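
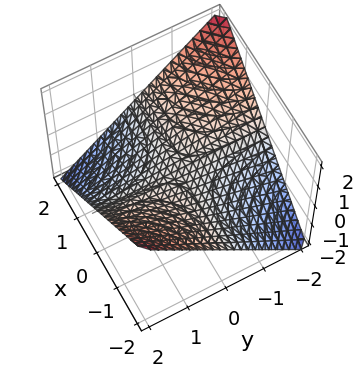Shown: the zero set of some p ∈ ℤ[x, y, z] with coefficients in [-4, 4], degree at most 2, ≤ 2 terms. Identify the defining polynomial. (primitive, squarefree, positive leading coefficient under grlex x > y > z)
x*y + 2*z

Degree: a saddle surface; a quadric, so deg p = 2.
Checking where it meets the axes: it crosses the z-axis at the gridline z = 0; the visible x-axis segment lies entirely on the surface; the visible y-axis segment lies entirely on the surface.
Solving for integer coefficients yields p as stated.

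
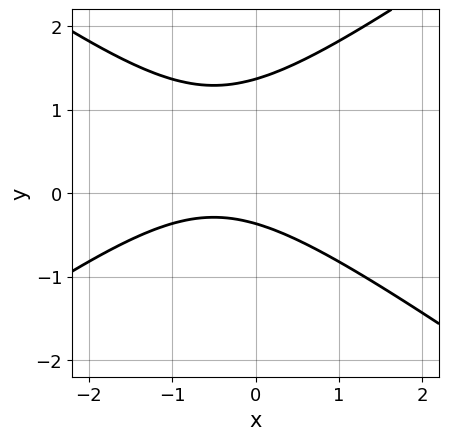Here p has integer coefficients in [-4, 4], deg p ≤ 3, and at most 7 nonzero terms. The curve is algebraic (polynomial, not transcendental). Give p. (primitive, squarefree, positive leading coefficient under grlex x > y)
x^2 - 2*y^2 + x + 2*y + 1

1. Degree: the shape is more complex than any degree-1 curve, so deg p = 2.
2. Observable constraints: no x-intercept at any integer in the box.
3. These observations pin down the coefficients.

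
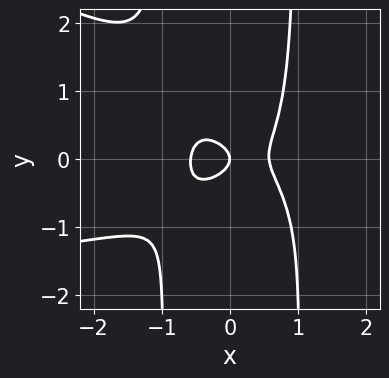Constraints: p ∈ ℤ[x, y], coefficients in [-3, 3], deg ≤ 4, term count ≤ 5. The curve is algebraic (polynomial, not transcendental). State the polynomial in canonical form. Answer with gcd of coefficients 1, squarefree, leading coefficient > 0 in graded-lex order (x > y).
First, the degree is 4 — a generic line meets the curve in up to 4 points.
Then, observable constraints: it crosses the y-axis at the gridline y = 0; it crosses the x-axis at the gridline x = 0.
Finally, solving for integer coefficients yields p as stated.

x^3*y + 3*x^2*y^2 + 3*x^3 - 3*y^2 - x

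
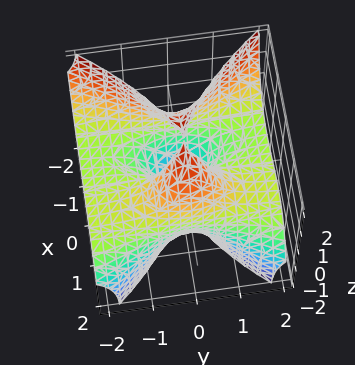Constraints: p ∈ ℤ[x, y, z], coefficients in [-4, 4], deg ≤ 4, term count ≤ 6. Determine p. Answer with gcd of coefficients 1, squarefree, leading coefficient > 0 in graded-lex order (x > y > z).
2*x^3 + x*z^2 + 3*y^2*z - 3*x

The degree is 3 — a generic line meets the surface in up to 3 points.
Against the integer gridlines: every point of the y-axis in the box is on the surface; every point of the z-axis in the box is on the surface; it crosses the x-axis at the gridline x = 0.
Fitting integer coefficients to these (and the overall shape) gives p.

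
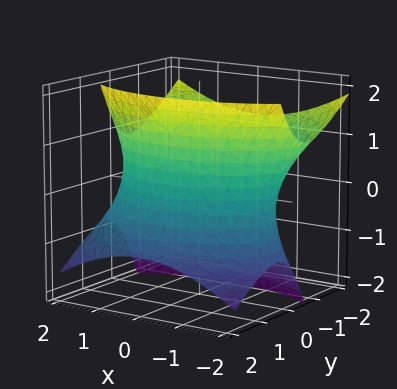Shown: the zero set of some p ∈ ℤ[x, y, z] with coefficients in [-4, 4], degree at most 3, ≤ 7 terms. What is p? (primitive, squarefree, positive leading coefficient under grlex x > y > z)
x^2 + 2*y^2 + 2*y*z - z^2 - 3

1. The degree is 2 — a generic line meets the surface in up to 2 points.
2. Against the integer gridlines: the surface avoids every integer z-axis point in the box.
3. Together with the visible shape, these determine p as stated.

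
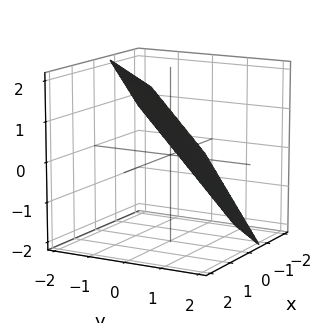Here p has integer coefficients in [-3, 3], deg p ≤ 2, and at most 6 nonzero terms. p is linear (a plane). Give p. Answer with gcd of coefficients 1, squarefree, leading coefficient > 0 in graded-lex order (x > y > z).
3*x - 3*y - 3*z + 2

1. The degree is 1 — every cross-section is a straight line — this is a plane.
2. Putting this together gives p.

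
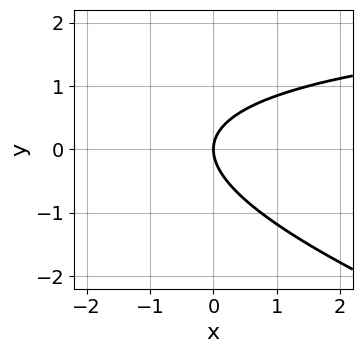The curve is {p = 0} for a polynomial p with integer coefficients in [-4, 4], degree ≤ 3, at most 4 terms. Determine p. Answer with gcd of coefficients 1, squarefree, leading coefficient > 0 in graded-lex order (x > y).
x*y + 3*y^2 - 3*x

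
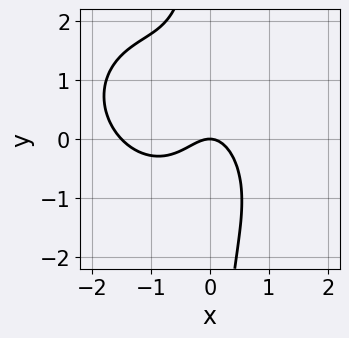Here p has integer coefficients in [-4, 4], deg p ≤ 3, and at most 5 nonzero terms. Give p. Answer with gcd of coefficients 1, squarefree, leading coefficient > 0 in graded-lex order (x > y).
First, deg p = 3. A generic line meets the curve in up to 3 points.
Next, from the visible intercepts: one y-axis crossing is at y = 0; it crosses the x-axis at the gridline x = 0.
Finally, assembling these constraints gives the stated polynomial.

2*x^3 + x^2*y + 2*x*y^2 + 3*x^2 + 2*y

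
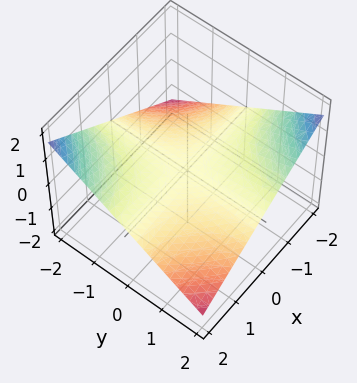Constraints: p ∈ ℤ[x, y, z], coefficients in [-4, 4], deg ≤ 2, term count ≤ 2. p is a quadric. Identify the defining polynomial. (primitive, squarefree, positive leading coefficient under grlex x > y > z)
x*y + 3*z

First, degree: a hyperbolic paraboloid; a quadric, so deg p = 2.
Next, observable constraints: it meets the z-axis at z = 0 (among the integer gridlines); every point of the x-axis in the box is on the surface; the visible y-axis segment lies entirely on the surface.
Finally, together with the visible shape, these determine p as stated.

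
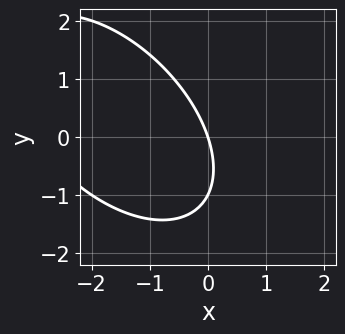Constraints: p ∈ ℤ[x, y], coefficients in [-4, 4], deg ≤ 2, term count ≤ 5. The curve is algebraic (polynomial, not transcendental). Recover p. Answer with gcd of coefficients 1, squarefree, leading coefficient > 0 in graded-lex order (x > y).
x^2 + x*y + y^2 + 3*x + y

(a) deg p = 2. No degree-1 curve has this shape.
(b) Reading off the gridlines: one x-axis crossing is at x = 0; the y-axis gridline crossings are at y ∈ {-1, 0}.
(c) The integer polynomial consistent with all of this is the stated p.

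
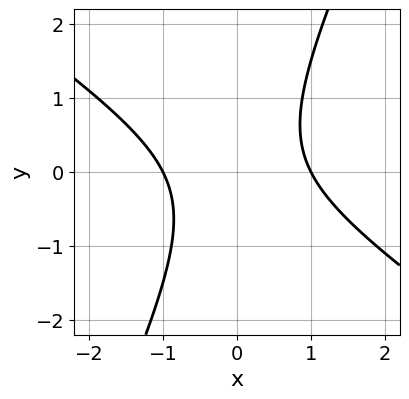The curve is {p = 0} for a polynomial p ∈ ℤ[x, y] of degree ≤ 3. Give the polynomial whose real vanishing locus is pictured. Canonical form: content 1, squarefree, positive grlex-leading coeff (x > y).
3*x^2 + 3*x*y - 2*y^2 - 3

Degree: a generic line meets the curve in up to 2 points, so deg p = 2.
Observable constraints: among the integer gridlines, it crosses the x-axis at x ∈ {-1, 1}; the curve avoids every integer y-axis point in the box.
Assembling these constraints gives the stated polynomial.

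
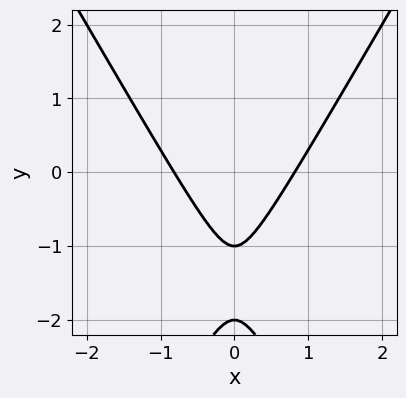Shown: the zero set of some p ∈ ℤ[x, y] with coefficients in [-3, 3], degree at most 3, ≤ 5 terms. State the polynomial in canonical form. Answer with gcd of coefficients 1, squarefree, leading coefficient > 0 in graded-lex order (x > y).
3*x^2 - y^2 - 3*y - 2

First, deg p = 2. No degree-1 curve has this shape.
Then, symmetries: the x ↦ −x reflection is a symmetry, so x appears only in even powers.
Next, reading off the gridlines: among the integer gridlines, it crosses the y-axis at y ∈ {-2, -1}.
Finally, the integer polynomial consistent with all of this is the stated p.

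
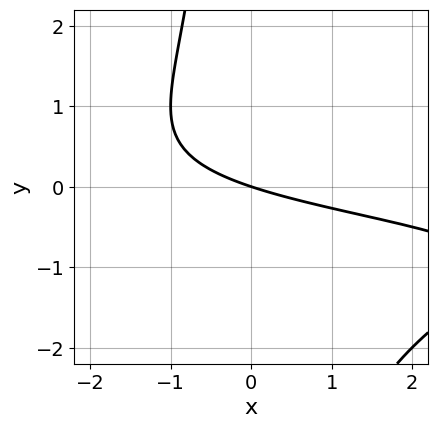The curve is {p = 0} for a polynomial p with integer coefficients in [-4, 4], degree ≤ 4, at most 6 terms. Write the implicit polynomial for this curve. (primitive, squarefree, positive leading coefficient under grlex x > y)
(a) Degree: no degree-2 curve has this shape, so deg p = 3.
(b) From the axis intercepts and sections: it crosses the x-axis at the gridline x = 0; it crosses the y-axis at the gridline y = 0.
(c) Solving for integer coefficients yields p as stated.

x*y^2 + x*y + x + 3*y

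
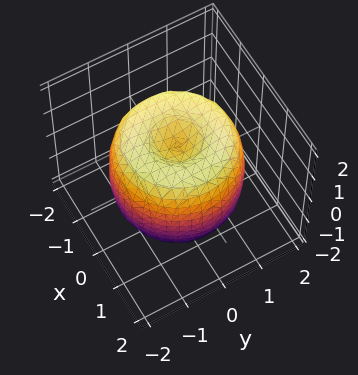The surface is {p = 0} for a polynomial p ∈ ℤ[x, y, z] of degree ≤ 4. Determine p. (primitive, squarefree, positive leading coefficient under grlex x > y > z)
x^4 + 2*x^2*y^2 + y^4 - 2*x^2 - 2*y^2 + z^2 - 1

(a) deg p = 4. A generic line meets the surface in up to 4 points.
(b) Symmetries: the surface is invariant under rotation about z: p = q(x² + y², z).
(c) Checking where it meets the axes: a circular section at z = 1 has radius between 1 and 2; among the integer gridlines, it crosses the z-axis at z ∈ {-1, 1}.
(d) Assembling these constraints gives the stated polynomial.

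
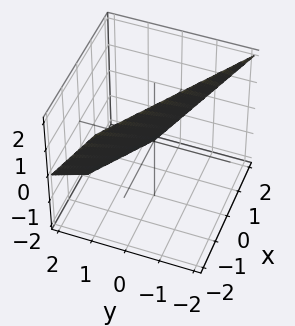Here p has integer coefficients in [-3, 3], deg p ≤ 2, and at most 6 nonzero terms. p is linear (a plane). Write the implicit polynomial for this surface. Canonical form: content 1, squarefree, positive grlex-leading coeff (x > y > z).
(a) Degree: the surface is flat (a plane), so deg p = 1.
(b) Observable constraints: one x-axis crossing is at x = 1; one z-axis crossing is at z = 1.
(c) Putting this together gives p.

2*x + 3*y + 2*z - 2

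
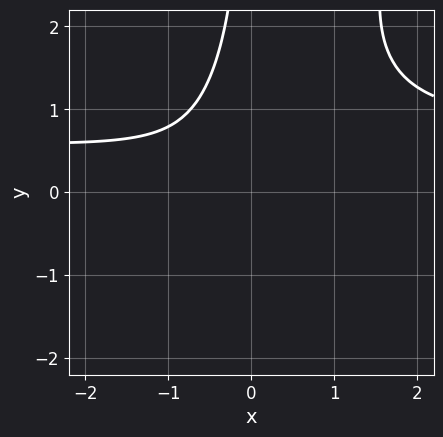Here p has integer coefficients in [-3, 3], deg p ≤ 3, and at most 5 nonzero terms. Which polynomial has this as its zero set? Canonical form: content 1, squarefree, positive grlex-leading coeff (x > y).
3*x^2*y - x*y^2 - 2*x^2 - x - 2

deg p = 3.
Against the integer gridlines: the curve avoids every integer y-axis point in the box; no x-intercept at any integer in the box.
Assembling these constraints gives the stated polynomial.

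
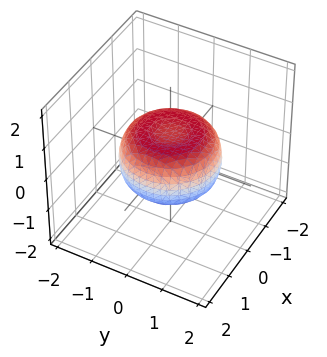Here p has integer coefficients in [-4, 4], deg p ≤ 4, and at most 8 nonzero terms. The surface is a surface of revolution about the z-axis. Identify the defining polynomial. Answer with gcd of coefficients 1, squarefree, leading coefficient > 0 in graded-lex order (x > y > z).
x^4 + 2*x^2*y^2 + y^4 - x^2 - y^2 + 2*z^2 - 1

1. Degree: a generic line meets the surface in up to 4 points, so deg p = 4.
2. Symmetries: rotational symmetry about the z-axis ⇒ p depends on x, y only through x² + y².
3. Observable constraints: a circular section at z = 0 has radius between 1 and 2.
4. The integer polynomial consistent with all of this is the stated p.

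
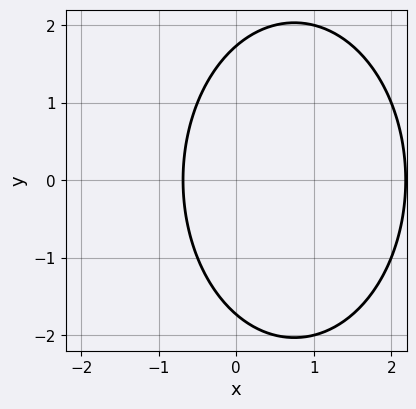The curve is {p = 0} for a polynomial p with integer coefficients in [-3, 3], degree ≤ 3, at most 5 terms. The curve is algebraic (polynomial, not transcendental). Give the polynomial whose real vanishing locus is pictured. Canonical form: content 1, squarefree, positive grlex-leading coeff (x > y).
First, degree: a generic line meets the curve in up to 2 points, so deg p = 2.
Then, symmetries: mirror symmetry y ↦ −y ⇒ only even powers of y.
Finally, matching integer coefficients to the picture gives p.

2*x^2 + y^2 - 3*x - 3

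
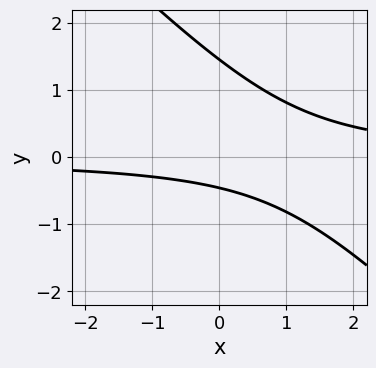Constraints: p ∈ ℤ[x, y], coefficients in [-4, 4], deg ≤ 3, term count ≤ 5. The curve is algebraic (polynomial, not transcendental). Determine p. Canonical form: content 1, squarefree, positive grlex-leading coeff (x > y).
The degree is 2 — no degree-1 curve has this shape.
Observable constraints: it misses every integer gridline on the x-axis.
Matching integer coefficients to the picture gives p.

3*x*y + 3*y^2 - 3*y - 2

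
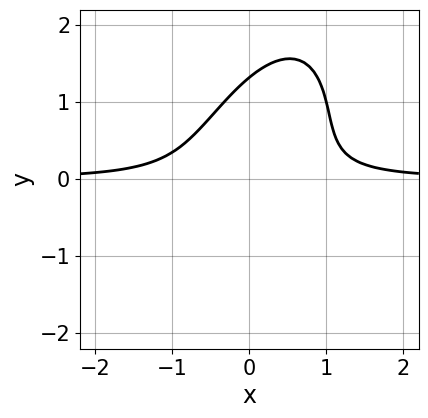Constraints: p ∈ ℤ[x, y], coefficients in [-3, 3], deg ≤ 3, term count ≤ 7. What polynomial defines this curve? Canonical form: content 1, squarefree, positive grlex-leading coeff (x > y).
3*x^2*y - 2*x*y^2 + y^3 - y - 1

First, degree: a generic line meets the curve in up to 3 points, so deg p = 3.
Next, reading off the gridlines: no x-intercept at any integer in the box.
Finally, together with the visible shape, these determine p as stated.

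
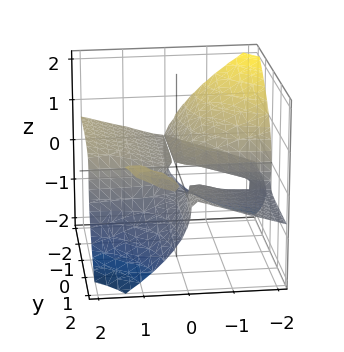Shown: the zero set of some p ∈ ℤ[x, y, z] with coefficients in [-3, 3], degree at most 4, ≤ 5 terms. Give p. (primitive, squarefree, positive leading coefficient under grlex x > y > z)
x^2*y - 3*x*y*z + 3*z^3 + 2*z^2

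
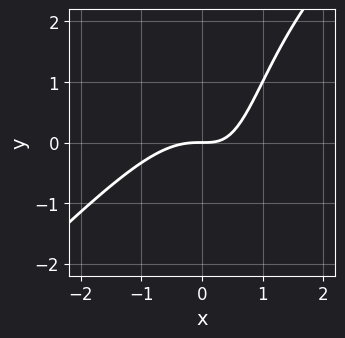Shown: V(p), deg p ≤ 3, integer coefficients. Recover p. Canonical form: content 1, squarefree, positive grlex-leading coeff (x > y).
x^3 - x^2*y + x*y - y

(a) The degree is 3 — the shape is more complex than any degree-2 curve.
(b) Reading off the gridlines: one x-axis crossing is at x = 0; it crosses the y-axis at the gridline y = 0.
(c) These observations pin down the coefficients.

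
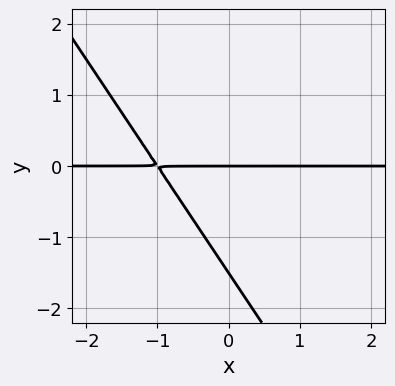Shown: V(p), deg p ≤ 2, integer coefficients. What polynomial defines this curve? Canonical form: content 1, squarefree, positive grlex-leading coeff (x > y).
deg p = 2.
From the visible intercepts: one y-axis crossing is at y = 0; the visible x-axis segment lies entirely on the curve.
Together with the visible shape, these determine p as stated.

3*x*y + 2*y^2 + 3*y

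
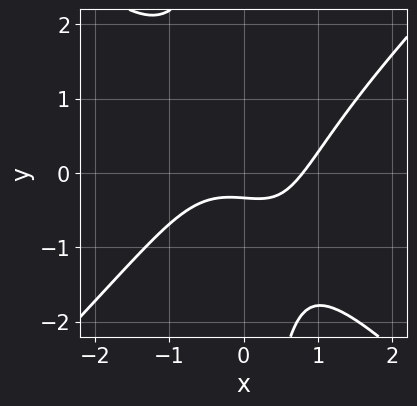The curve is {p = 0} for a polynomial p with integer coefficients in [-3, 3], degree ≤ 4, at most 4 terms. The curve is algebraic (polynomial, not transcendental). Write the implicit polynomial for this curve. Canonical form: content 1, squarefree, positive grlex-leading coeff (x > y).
2*x^3 - 2*x*y^2 - 3*y - 1

1. Degree: a generic line meets the curve in up to 3 points, so deg p = 3.
2. Putting this together gives p.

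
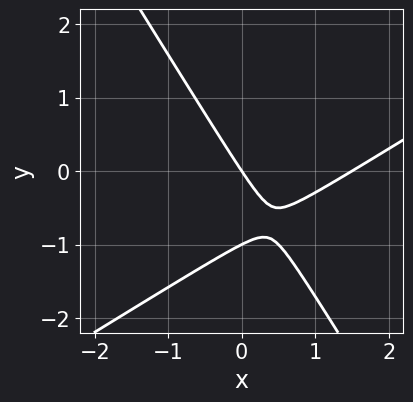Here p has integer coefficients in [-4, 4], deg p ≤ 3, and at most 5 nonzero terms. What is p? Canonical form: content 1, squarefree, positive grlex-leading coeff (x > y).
2*x^2 - 2*x*y - 2*y^2 - 3*x - 2*y

1. The degree is 2 — no degree-1 curve has this shape.
2. Reading off the gridlines: one x-axis crossing is at x = 0; the y-axis gridline crossings are at y ∈ {-1, 0}.
3. Assembling these constraints gives the stated polynomial.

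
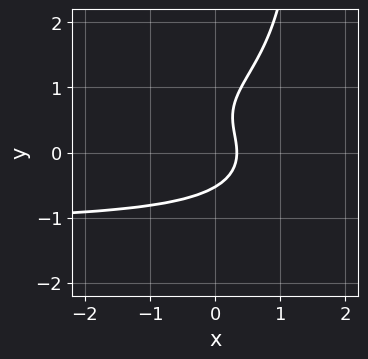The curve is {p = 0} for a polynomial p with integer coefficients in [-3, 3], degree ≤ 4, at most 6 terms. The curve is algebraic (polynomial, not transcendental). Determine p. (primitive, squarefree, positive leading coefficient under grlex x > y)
2*x*y^3 - 3*y^3 + 2*y^2 + 3*x - 1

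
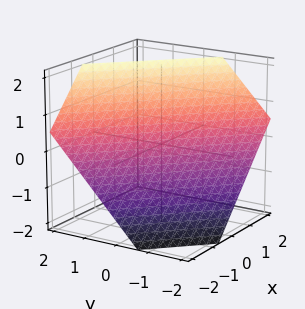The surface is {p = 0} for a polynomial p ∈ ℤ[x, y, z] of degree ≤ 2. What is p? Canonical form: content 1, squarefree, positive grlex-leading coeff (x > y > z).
3*x + 3*y - 3*z + 2

First, deg p = 1. Every cross-section is a straight line — this is a plane.
Finally, putting this together gives p.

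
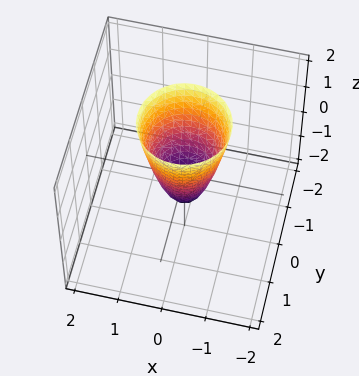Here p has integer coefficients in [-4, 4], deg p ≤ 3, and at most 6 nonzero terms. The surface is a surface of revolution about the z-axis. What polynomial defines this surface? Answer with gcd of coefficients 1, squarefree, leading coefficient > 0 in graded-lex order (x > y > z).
3*x^2 + 3*y^2 - z - 1

The degree is 2 — no degree-1 surface has this shape.
By symmetry, the z-axis is an axis of rotation, so x and y enter only as x² + y².
Reading off the gridlines: a circular section at z = 0 has radius between 0 and 1; one z-axis crossing is at z = -1.
Together with the visible shape, these determine p as stated.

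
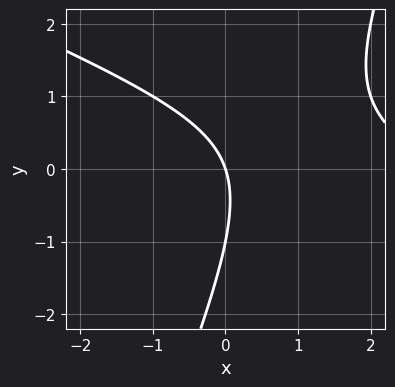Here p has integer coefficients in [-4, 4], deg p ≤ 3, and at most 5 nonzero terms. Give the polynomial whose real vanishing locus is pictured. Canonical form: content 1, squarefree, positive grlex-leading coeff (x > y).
1. Degree: a generic line meets the curve in up to 2 points, so deg p = 2.
2. Reading off the gridlines: it meets the x-axis at x = 0 (among the integer gridlines); the y-axis gridline crossings are at y ∈ {-1, 0}.
3. Fitting integer coefficients to these (and the overall shape) gives p.

x^2 + 2*x*y - y^2 - 3*x - y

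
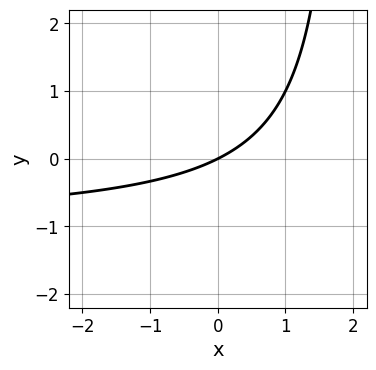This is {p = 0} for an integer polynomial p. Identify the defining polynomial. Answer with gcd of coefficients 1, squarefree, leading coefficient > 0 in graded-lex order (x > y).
(a) The degree is 2 — no degree-1 curve has this shape.
(b) Observable constraints: it crosses the x-axis at the gridline x = 0; it meets the y-axis at y = 0 (among the integer gridlines).
(c) These observations pin down the coefficients.

x*y + x - 2*y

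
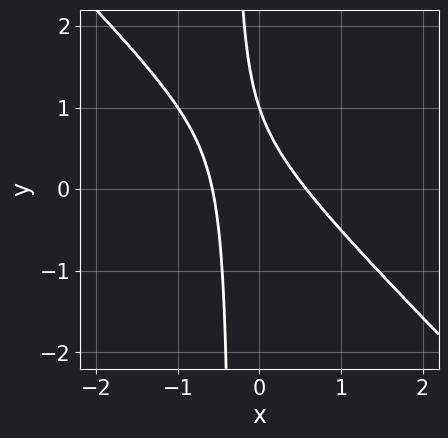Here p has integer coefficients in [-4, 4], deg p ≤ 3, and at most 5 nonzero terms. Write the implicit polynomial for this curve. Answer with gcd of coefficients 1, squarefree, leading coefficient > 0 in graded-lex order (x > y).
3*x^2 + 3*x*y + y - 1

The degree is 2 — a generic line meets the curve in up to 2 points.
From the visible intercepts: it crosses the y-axis at the gridline y = 1.
Solving for integer coefficients yields p as stated.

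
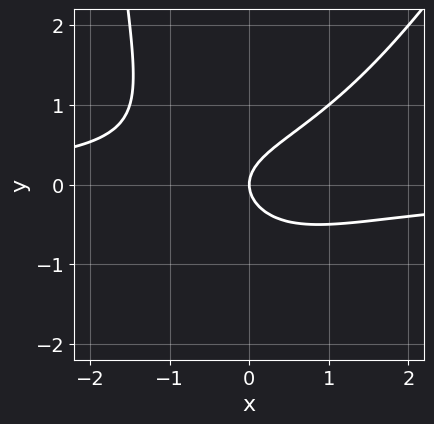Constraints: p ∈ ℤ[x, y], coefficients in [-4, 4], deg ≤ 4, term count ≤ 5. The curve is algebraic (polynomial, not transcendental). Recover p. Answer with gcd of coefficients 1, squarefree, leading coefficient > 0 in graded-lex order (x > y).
The degree is 3 — a generic line meets the curve in up to 3 points.
Reading off the gridlines: it meets the x-axis at x = 0 (among the integer gridlines); it meets the y-axis at y = 0 (among the integer gridlines).
Together with the visible shape, these determine p as stated.

2*x^2*y - x*y^2 - 3*y^2 + 2*x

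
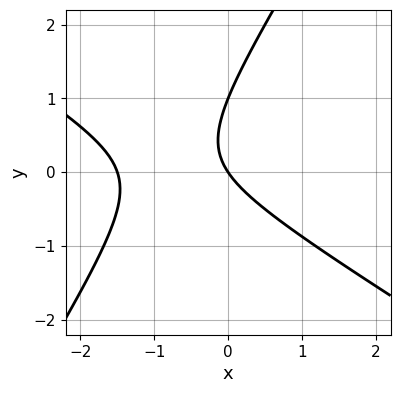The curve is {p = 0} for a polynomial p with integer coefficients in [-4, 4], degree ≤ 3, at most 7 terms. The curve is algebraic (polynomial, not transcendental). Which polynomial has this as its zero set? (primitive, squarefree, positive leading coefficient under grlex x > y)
The degree is 2 — a generic line meets the curve in up to 2 points.
From the visible intercepts: one x-axis crossing is at x = 0; among the integer gridlines, it crosses the y-axis at y ∈ {0, 1}.
Together with the visible shape, these determine p as stated.

2*x^2 + 2*x*y - 2*y^2 + 3*x + 2*y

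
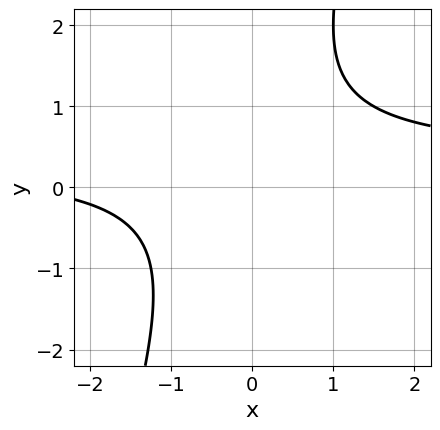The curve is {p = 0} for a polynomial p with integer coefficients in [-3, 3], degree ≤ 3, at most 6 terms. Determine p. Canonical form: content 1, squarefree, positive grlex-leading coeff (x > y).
Degree: no degree-1 curve has this shape, so deg p = 2.
From the axis intercepts and sections: the curve avoids every integer y-axis point in the box; the curve avoids every integer x-axis point in the box.
Putting this together gives p.

3*x*y - y^2 - x + y - 3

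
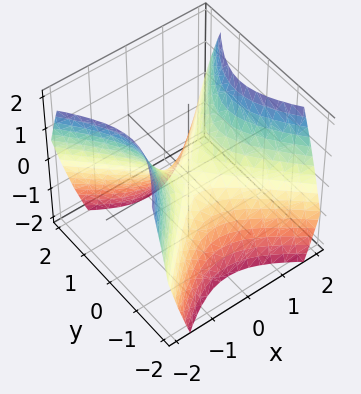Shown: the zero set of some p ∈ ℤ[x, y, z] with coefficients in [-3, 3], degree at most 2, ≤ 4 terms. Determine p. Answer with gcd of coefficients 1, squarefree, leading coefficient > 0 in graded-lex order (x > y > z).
(a) The degree is 2 — a saddle surface; a quadric.
(b) Symmetries: mirror symmetry x ↦ −x ⇒ only even powers of x; the y ↦ −y reflection is a symmetry, so y appears only in even powers.
(c) Reading off the gridlines: it meets the x-axis at x = 0 (among the integer gridlines); it crosses the y-axis at the gridline y = 0; it meets the z-axis at z = 0 (among the integer gridlines).
(d) Fitting integer coefficients to these (and the overall shape) gives p.

x^2 - y^2 - z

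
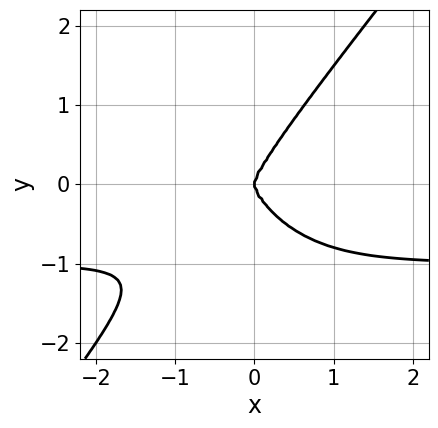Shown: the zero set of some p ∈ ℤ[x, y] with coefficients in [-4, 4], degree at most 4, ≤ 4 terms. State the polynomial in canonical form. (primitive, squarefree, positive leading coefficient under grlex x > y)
First, deg p = 4.
Then, observable constraints: it meets the y-axis at y = 0 (among the integer gridlines); it crosses the x-axis at the gridline x = 0.
Finally, fitting integer coefficients to these (and the overall shape) gives p.

2*x^3*y - y^4 + 2*x^3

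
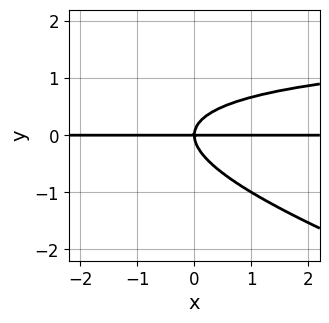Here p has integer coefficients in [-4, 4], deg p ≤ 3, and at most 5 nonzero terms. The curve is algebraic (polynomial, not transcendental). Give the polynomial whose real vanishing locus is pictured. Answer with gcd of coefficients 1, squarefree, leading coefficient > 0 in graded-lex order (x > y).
First, deg p = 3.
Then, from the visible intercepts: every point of the x-axis in the box is on the curve; one y-axis crossing is at y = 0.
Finally, these observations pin down the coefficients.

x*y^2 + 3*y^3 - 2*x*y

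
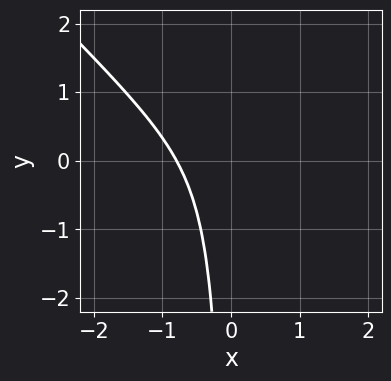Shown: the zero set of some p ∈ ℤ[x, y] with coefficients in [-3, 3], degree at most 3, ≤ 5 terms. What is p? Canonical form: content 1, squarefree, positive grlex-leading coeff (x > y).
1. The degree is 3 — a generic line meets the curve in up to 3 points.
2. Reading off the gridlines: no y-intercept at any integer in the box.
3. Together with the visible shape, these determine p as stated.

2*x^3 + 2*x^2*y - x*y + 1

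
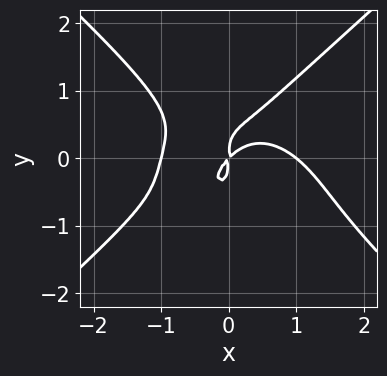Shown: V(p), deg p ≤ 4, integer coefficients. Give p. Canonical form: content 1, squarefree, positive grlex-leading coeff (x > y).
2*x^4 - 3*y^4 + 3*x^2*y - 2*x^2 + 2*x*y

1. Degree: no degree-3 curve has this shape, so deg p = 4.
2. From the axis intercepts and sections: the x-axis gridline crossings are at x ∈ {-1, 1}.
3. Together with the visible shape, these determine p as stated.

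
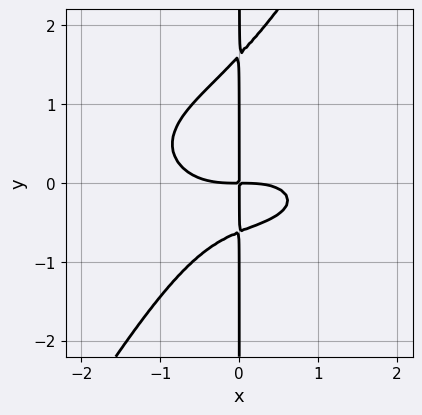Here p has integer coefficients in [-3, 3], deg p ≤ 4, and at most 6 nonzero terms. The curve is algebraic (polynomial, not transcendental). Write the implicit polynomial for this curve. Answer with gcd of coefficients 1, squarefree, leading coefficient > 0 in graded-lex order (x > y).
x^4 + 3*x^2*y^2 - 2*x*y^3 + 2*x*y^2 + 2*x*y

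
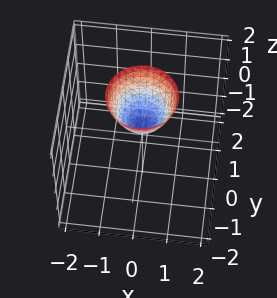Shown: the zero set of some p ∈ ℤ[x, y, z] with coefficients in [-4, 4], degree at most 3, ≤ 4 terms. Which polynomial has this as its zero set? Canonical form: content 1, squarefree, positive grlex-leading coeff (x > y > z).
First, the degree is 2 — a generic line meets the surface in up to 2 points.
Next, by symmetry, the z-axis is an axis of rotation, so x and y enter only as x² + y².
Next, checking where it meets the axes: the surface avoids every integer y-axis point in the box; a circular section at z = 1 has radius between 0 and 1; it misses every integer gridline on the x-axis.
Finally, fitting integer coefficients to these (and the overall shape) gives p.

3*x^2 + 3*y^2 - 2*z + 1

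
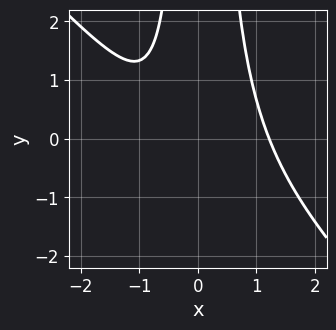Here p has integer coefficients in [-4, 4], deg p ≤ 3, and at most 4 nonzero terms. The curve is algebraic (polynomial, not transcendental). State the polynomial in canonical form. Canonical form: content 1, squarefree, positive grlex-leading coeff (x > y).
(a) The degree is 3 — the shape is more complex than any degree-2 curve.
(b) Observable constraints: no y-intercept at any integer in the box.
(c) Solving for integer coefficients yields p as stated.

3*x^3 + 3*x^2*y - 2*x - 3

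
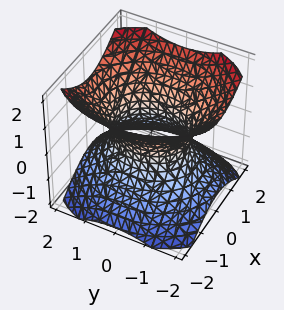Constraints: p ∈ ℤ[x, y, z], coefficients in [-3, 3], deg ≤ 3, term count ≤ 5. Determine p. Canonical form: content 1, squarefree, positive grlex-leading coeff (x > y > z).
3*x^2 + 2*y^2 - 3*z^2 - 3

(a) Degree: one connected sheet with a waist; a quadric, so deg p = 2.
(b) Symmetries: the y ↦ −y reflection is a symmetry, so y appears only in even powers; mirror symmetry x ↦ −x ⇒ only even powers of x; the z ↦ −z reflection is a symmetry, so z appears only in even powers.
(c) From the visible intercepts: among the integer gridlines, it crosses the x-axis at x ∈ {-1, 1}; no z-intercept at any integer in the box.
(d) These observations pin down the coefficients.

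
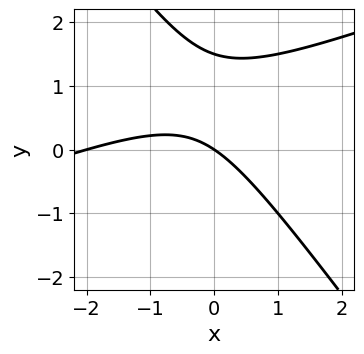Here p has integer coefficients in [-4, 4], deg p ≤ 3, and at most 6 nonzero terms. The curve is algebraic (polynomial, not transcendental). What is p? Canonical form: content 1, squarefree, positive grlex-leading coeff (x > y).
x^2 - 2*x*y - 2*y^2 + 2*x + 3*y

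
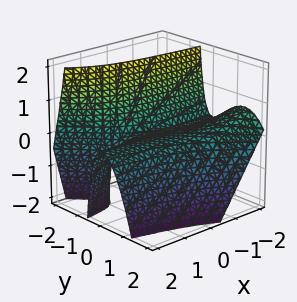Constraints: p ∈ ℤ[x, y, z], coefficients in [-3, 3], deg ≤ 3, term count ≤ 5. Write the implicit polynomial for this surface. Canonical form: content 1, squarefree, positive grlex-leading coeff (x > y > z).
x*y^2 + y^3 + y*z + z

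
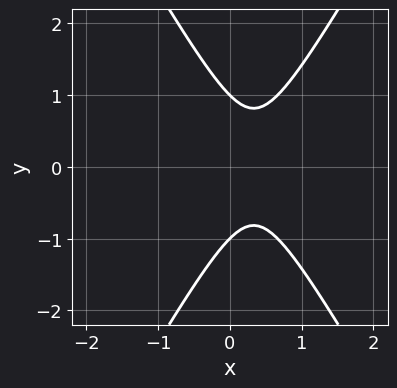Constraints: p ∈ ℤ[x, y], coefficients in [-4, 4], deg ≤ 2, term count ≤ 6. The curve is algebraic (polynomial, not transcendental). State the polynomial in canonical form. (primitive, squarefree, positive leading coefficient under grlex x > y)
First, degree: a generic line meets the curve in up to 2 points, so deg p = 2.
Then, symmetries: it's symmetric under y → −y, forcing even powers of y.
Then, observable constraints: among the integer gridlines, it crosses the y-axis at y ∈ {-1, 1}; it misses every integer gridline on the x-axis.
Finally, putting this together gives p.

3*x^2 - y^2 - 2*x + 1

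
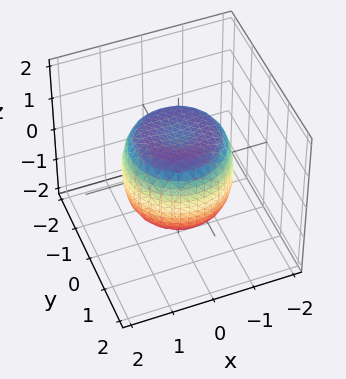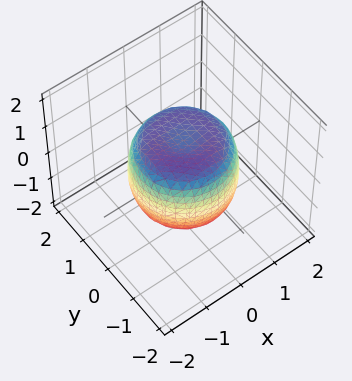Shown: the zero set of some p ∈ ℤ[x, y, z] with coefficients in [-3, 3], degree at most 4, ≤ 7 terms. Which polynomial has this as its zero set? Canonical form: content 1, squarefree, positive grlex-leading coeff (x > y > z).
First, deg p = 4.
Then, symmetry: every cross-section ⟂ z is a circle, so x, y appear only via x² + y².
Next, reading off the gridlines: a circular section at z = -1 has radius exactly 1; among the integer gridlines, it crosses the z-axis at z ∈ {-1, 1}.
Finally, together with the visible shape, these determine p as stated.

x^4 + 2*x^2*y^2 + y^4 - x^2 - y^2 + z^2 - 1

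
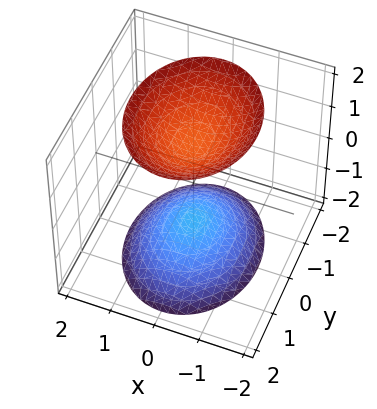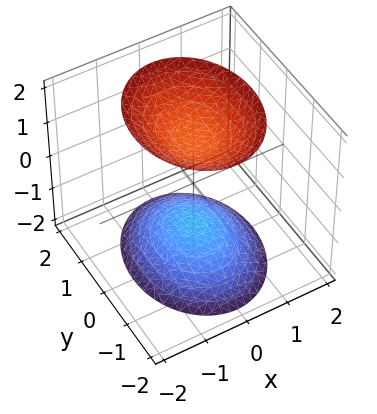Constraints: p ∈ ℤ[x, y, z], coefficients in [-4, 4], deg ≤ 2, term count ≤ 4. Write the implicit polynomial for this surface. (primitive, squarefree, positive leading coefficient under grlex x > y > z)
3*x^2 + 2*y^2 - 2*z^2 + 3

There are 2 components. Treating them together as one polynomial.
The degree is 2 — two separate bowl-shaped sheets opening away from each other; a quadric.
Symmetries: the z ↦ −z reflection is a symmetry, so z appears only in even powers; mirror symmetry x ↦ −x ⇒ only even powers of x; mirror symmetry y ↦ −y ⇒ only even powers of y.
From the axis intercepts and sections: it misses every integer gridline on the x-axis; no y-intercept at any integer in the box.
Putting this together gives p.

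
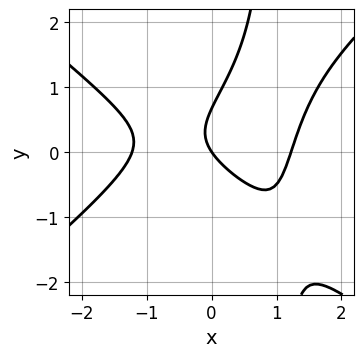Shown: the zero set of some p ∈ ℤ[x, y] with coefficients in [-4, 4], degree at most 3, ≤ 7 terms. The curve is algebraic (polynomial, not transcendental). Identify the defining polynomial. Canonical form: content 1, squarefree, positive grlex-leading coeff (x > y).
2*x^3 - 3*x*y^2 + 3*y^2 - 3*x - 2*y

1. Degree: a generic line meets the curve in up to 3 points, so deg p = 3.
2. From the visible intercepts: one y-axis crossing is at y = 0; it crosses the x-axis at the gridline x = 0.
3. Solving for integer coefficients yields p as stated.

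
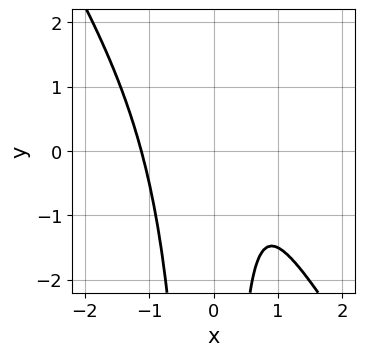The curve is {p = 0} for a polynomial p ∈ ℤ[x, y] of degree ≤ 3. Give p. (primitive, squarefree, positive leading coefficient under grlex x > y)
1. The degree is 3 — the shape is more complex than any degree-2 curve.
2. Against the integer gridlines: no y-intercept at any integer in the box.
3. Putting this together gives p.

3*x^3 + 2*x^2*y - 2*x + 2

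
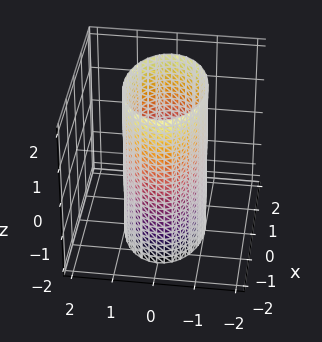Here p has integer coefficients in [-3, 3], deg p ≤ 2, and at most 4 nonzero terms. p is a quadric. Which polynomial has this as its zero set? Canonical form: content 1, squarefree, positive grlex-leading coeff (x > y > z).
x^2 + 2*y^2 - 2

deg p = 2. A cylinder; a quadric.
Symmetries: it's symmetric under x → −x, forcing even powers of x; mirror symmetry z ↦ −z ⇒ only even powers of z; mirror symmetry y ↦ −y ⇒ only even powers of y.
Checking where it meets the axes: it misses every integer gridline on the z-axis; the y-axis gridline crossings are at y ∈ {-1, 1}.
Putting this together gives p.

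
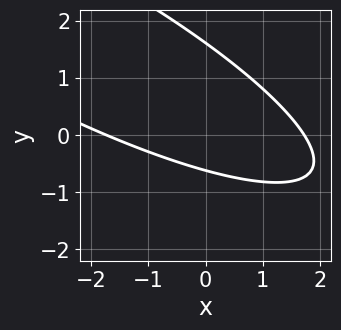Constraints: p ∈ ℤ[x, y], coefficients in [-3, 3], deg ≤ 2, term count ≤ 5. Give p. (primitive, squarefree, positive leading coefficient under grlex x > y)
x^2 + 3*x*y + 3*y^2 - 3*y - 3

(a) Degree: no degree-1 curve has this shape, so deg p = 2.
(b) Putting this together gives p.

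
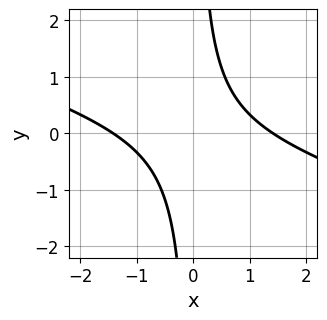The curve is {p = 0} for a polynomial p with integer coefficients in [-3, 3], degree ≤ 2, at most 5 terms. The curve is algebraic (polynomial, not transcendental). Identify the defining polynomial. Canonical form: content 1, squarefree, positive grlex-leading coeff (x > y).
x^2 + 3*x*y - 2

Degree: a generic line meets the curve in up to 2 points, so deg p = 2.
Observable constraints: it misses every integer gridline on the y-axis.
Assembling these constraints gives the stated polynomial.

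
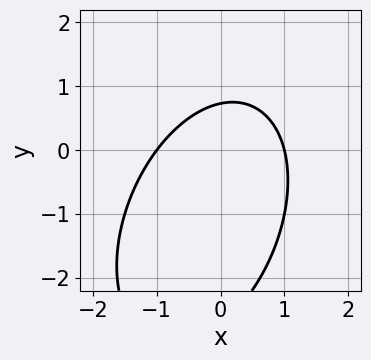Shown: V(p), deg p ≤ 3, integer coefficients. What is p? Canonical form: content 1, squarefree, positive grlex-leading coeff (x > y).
(a) The degree is 2 — the shape is more complex than any degree-1 curve.
(b) Against the integer gridlines: the x-axis gridline crossings are at x ∈ {-1, 1}.
(c) Putting this together gives p.

2*x^2 - x*y + y^2 + 2*y - 2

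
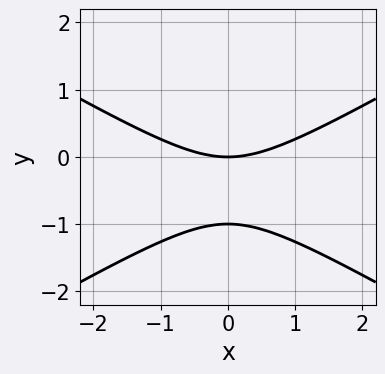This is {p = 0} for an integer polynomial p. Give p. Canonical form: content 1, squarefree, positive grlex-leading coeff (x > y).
x^2 - 3*y^2 - 3*y

(a) The degree is 2 — a generic line meets the curve in up to 2 points.
(b) Symmetries: it's symmetric under x → −x, forcing even powers of x.
(c) From the visible intercepts: one x-axis crossing is at x = 0; among the integer gridlines, it crosses the y-axis at y ∈ {-1, 0}.
(d) Solving for integer coefficients yields p as stated.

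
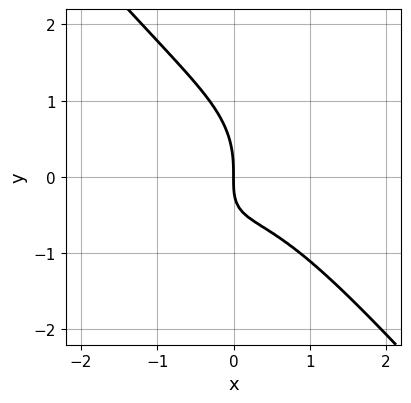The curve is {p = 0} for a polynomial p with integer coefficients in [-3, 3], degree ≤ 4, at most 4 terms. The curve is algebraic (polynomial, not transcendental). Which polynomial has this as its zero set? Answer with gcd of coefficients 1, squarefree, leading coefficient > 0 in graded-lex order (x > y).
First, deg p = 3. The shape is more complex than any degree-2 curve.
Then, observable constraints: it crosses the y-axis at the gridline y = 0; one x-axis crossing is at x = 0.
Finally, assembling these constraints gives the stated polynomial.

3*x^3 + 2*y^3 + 3*x*y + 3*x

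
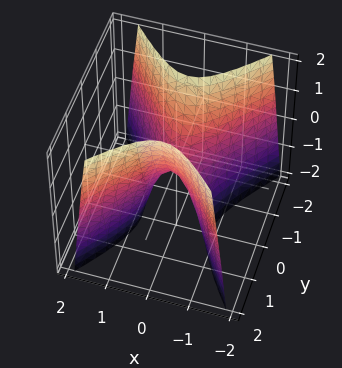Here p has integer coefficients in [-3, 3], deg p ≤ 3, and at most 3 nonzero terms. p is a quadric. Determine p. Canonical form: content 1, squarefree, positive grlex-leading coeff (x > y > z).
3*x^2 - 2*y^2 + z

The degree is 2 — a hyperbolic paraboloid; a quadric.
Symmetries: it's symmetric under y → −y, forcing even powers of y; mirror symmetry x ↦ −x ⇒ only even powers of x.
From the axis intercepts and sections: one x-axis crossing is at x = 0; it meets the y-axis at y = 0 (among the integer gridlines).
Solving for integer coefficients yields p as stated.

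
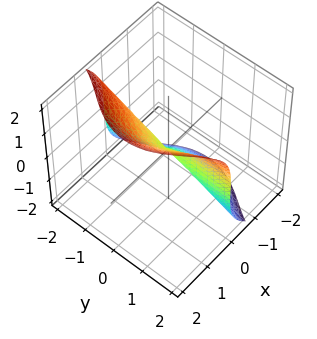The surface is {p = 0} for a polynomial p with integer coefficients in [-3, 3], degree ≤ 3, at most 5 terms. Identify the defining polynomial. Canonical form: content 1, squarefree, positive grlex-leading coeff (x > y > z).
Degree: a generic line meets the surface in up to 3 points, so deg p = 3.
Against the integer gridlines: it crosses the z-axis at the gridline z = 0; it crosses the x-axis at the gridline x = 0.
Assembling these constraints gives the stated polynomial. Check: (0, 1, 0) on the y-axis lies on the surface, and p(0, 1, 0) = 0. ✓

2*x^3 + 3*x*y^2 - z^3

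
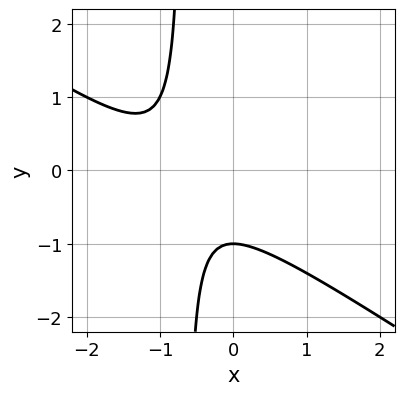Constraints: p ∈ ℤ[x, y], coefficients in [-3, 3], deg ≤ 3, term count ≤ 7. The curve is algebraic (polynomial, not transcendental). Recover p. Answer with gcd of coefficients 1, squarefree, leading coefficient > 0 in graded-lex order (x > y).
deg p = 2. No degree-1 curve has this shape.
Observable constraints: it meets the y-axis at y = -1 (among the integer gridlines); it misses every integer gridline on the x-axis.
Fitting integer coefficients to these (and the overall shape) gives p.

2*x^2 + 3*x*y + 3*x + 2*y + 2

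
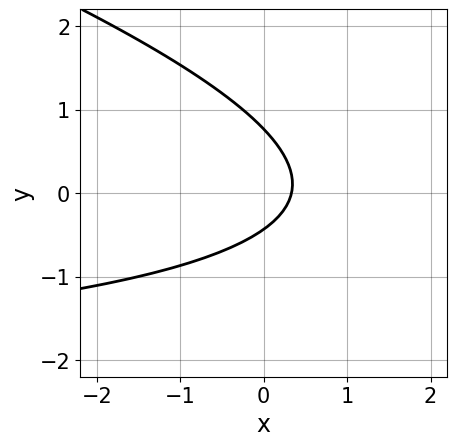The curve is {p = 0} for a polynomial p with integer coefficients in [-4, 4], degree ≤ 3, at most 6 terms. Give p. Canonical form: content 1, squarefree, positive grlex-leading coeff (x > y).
x*y + 3*y^2 + 3*x - y - 1

First, deg p = 2. No degree-1 curve has this shape.
Finally, putting this together gives p.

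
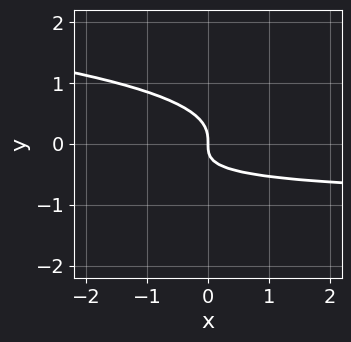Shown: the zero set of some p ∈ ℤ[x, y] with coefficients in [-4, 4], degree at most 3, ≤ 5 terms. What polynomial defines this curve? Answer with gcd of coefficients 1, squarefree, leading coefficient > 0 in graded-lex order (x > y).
(a) The degree is 3 — the shape is more complex than any degree-2 curve.
(b) Observable constraints: it meets the y-axis at y = 0 (among the integer gridlines); it crosses the x-axis at the gridline x = 0.
(c) The integer polynomial consistent with all of this is the stated p.

3*y^3 + x*y + x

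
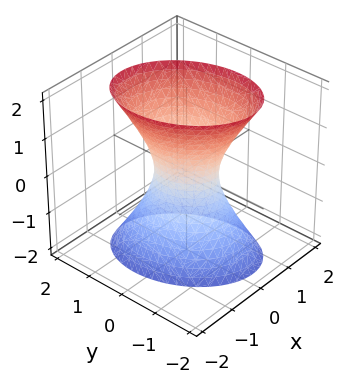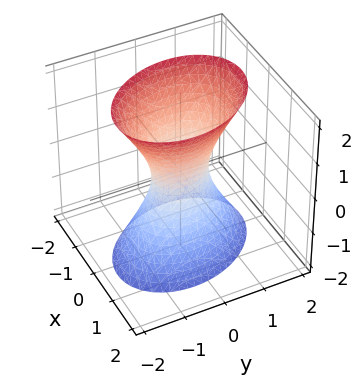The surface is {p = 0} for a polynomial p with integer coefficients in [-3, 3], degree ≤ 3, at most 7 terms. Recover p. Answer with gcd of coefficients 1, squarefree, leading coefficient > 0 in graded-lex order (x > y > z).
3*x^2 + x*y + 2*y^2 - z^2 - 1

1. Degree: the shape is more complex than any degree-1 surface, so deg p = 2.
2. From the axis intercepts and sections: the surface avoids every integer z-axis point in the box.
3. Assembling these constraints gives the stated polynomial.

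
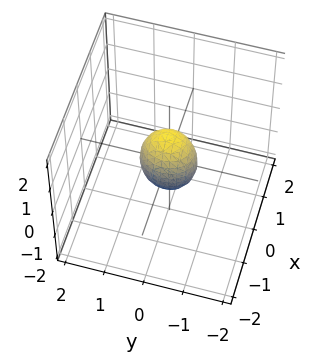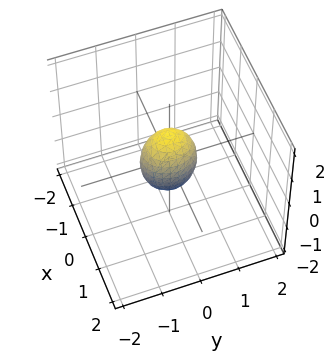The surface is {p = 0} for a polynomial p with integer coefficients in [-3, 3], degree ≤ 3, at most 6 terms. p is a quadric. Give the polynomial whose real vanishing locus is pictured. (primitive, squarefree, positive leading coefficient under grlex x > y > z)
First, deg p = 2. Bounded and convex; a quadric.
Next, symmetries: the y ↦ −y reflection is a symmetry, so y appears only in even powers; the z ↦ −z reflection is a symmetry, so z appears only in even powers; the x ↦ −x reflection is a symmetry, so x appears only in even powers.
Next, from the axis intercepts and sections: the z-axis gridline crossings are at z ∈ {-1, 1}.
Finally, putting this together gives p.

3*x^2 + 2*y^2 + z^2 - 1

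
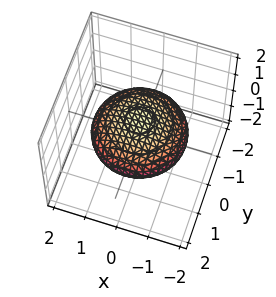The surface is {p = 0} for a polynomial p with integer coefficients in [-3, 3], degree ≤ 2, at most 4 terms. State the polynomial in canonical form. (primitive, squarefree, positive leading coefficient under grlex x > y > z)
1. deg p = 2. Bounded and convex; a quadric.
2. Symmetries: rotational symmetry about the z-axis ⇒ p depends on x, y only through x² + y²; it's symmetric under z → −z, forcing even powers of z.
3. Against the integer gridlines: a circular section at z = 0 has radius between 1 and 2.
4. Fitting integer coefficients to these (and the overall shape) gives p.

x^2 + y^2 + 3*z^2 - 2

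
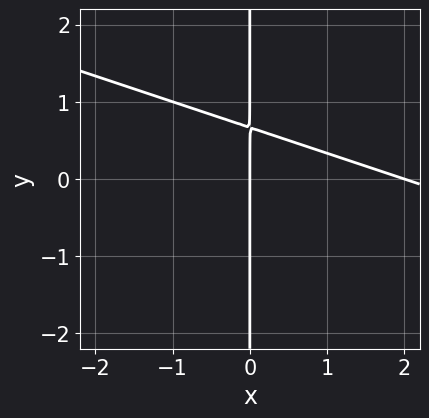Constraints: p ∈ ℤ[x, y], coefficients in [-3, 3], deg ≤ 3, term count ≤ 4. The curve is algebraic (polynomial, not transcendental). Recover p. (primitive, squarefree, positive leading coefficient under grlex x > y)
x^2 + 3*x*y - 2*x

First, degree: the shape is more complex than any degree-1 curve, so deg p = 2.
Then, checking where it meets the axes: among the integer gridlines, it crosses the x-axis at x ∈ {0, 2}; every point of the y-axis in the box is on the curve.
Finally, putting this together gives p.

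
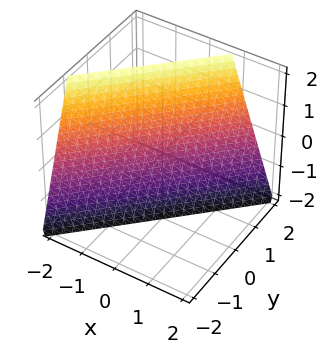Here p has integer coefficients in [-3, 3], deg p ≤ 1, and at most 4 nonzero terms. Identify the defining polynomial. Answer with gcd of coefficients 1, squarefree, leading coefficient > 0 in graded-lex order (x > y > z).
First, deg p = 1. The surface is flat (a plane).
Then, against the integer gridlines: one z-axis crossing is at z = -2.
Finally, these observations pin down the coefficients.

3*x - 3*y + z + 2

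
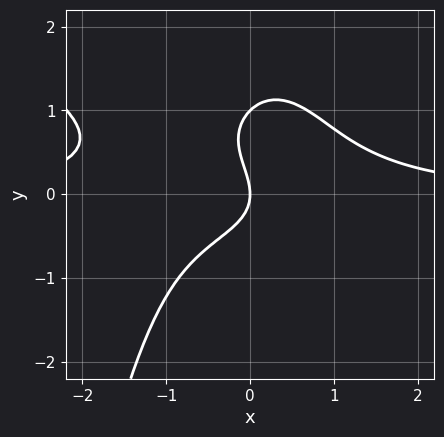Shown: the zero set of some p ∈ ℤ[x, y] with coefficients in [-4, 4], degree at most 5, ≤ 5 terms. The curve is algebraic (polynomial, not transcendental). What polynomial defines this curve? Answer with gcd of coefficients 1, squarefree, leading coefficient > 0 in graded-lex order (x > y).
2*x^3*y + 3*x^2*y^2 + 3*y^3 - 3*y^2 - 3*x

Degree: a generic line meets the curve in up to 4 points, so deg p = 4.
Reading off the gridlines: the y-axis gridline crossings are at y ∈ {0, 1}; it crosses the x-axis at the gridline x = 0.
Assembling these constraints gives the stated polynomial.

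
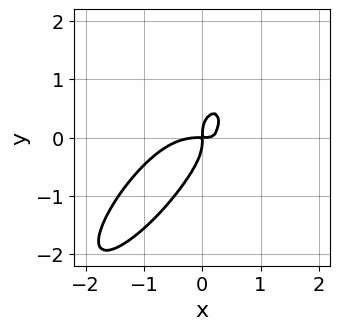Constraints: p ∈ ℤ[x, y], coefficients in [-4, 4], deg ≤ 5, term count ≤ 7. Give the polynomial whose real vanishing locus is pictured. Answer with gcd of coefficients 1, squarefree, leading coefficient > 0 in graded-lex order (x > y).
1. deg p = 4. A generic line meets the curve in up to 4 points.
2. Matching integer coefficients to the picture gives p.

2*x^4 - 2*x*y^3 + 2*y^4 + 3*x^2*y - x*y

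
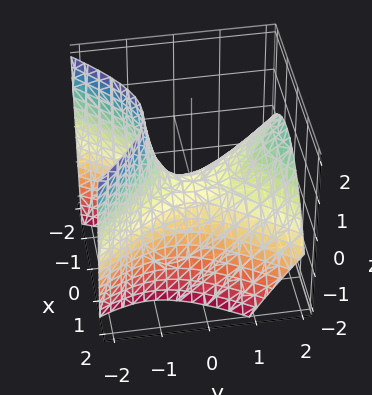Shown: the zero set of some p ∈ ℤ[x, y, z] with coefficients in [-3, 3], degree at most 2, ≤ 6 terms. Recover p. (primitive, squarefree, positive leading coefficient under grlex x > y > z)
1. Degree: no degree-1 surface has this shape, so deg p = 2.
2. Against the integer gridlines: it crosses the x-axis at the gridline x = 0; it meets the y-axis at y = 0 (among the integer gridlines).
3. These observations pin down the coefficients.

3*x^2 - 2*y^2 + 2*y*z + 3*z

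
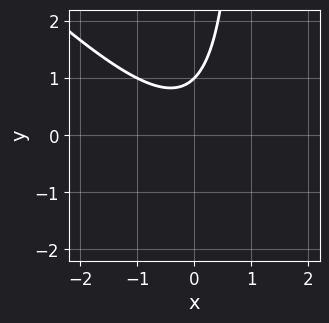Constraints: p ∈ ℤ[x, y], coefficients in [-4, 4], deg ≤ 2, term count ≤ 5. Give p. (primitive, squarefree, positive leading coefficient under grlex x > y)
x^2 + x*y - y + 1

First, the degree is 2 — no degree-1 curve has this shape.
Then, reading off the gridlines: it crosses the y-axis at the gridline y = 1; no x-intercept at any integer in the box.
Finally, the integer polynomial consistent with all of this is the stated p.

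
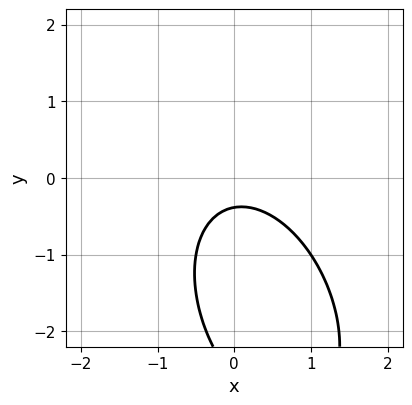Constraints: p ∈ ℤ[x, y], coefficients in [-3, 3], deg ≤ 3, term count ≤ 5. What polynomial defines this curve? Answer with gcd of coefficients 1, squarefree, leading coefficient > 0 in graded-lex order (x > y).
2*x^2 + x*y + y^2 + 3*y + 1

First, deg p = 2.
Next, against the integer gridlines: it misses every integer gridline on the x-axis.
Finally, the integer polynomial consistent with all of this is the stated p.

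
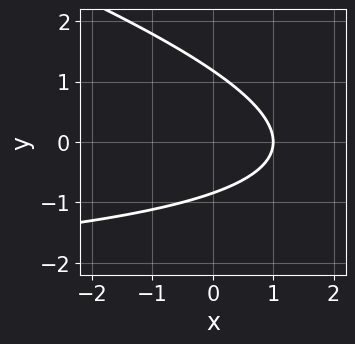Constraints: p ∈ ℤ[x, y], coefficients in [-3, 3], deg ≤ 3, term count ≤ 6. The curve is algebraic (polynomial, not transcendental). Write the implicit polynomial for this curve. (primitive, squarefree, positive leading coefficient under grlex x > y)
x*y + 3*y^2 + 3*x - y - 3

First, deg p = 2. No degree-1 curve has this shape.
Then, reading off the gridlines: one x-axis crossing is at x = 1.
Finally, solving for integer coefficients yields p as stated.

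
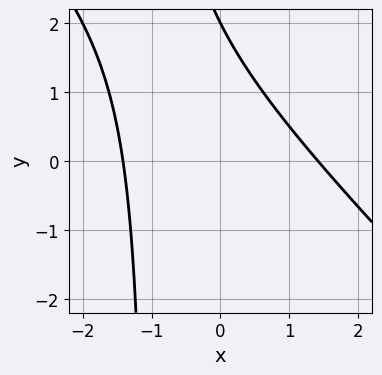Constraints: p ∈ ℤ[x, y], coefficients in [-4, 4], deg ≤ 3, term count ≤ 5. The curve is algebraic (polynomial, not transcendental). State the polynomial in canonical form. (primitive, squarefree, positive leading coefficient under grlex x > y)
First, deg p = 2. A generic line meets the curve in up to 2 points.
Next, from the axis intercepts and sections: one y-axis crossing is at y = 2.
Finally, fitting integer coefficients to these (and the overall shape) gives p.

x^2 + x*y + y - 2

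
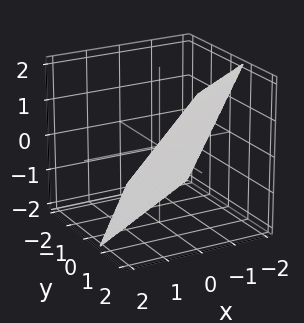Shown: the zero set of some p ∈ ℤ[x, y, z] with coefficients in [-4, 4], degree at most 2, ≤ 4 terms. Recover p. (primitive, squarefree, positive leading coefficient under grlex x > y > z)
2*x - 3*y + 2*z + 2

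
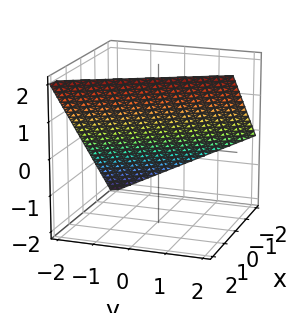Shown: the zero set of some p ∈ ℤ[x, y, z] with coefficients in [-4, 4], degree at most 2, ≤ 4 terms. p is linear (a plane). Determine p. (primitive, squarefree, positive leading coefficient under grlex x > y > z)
deg p = 1. The surface is flat (a plane).
Checking where it meets the axes: it crosses the x-axis at the gridline x = -1; it meets the y-axis at y = -2 (among the integer gridlines); it crosses the z-axis at the gridline z = 1.
Assembling these constraints gives the stated polynomial.

2*x + y - 2*z + 2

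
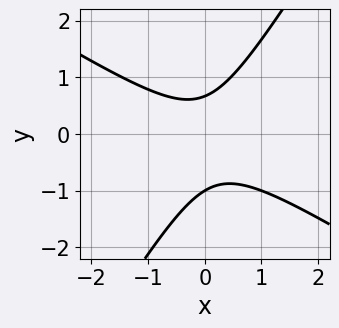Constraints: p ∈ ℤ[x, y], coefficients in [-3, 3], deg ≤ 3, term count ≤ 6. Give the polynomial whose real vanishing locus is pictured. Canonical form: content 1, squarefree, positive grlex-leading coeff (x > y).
3*x^2 + 3*x*y - 3*y^2 - y + 2

1. The degree is 2 — a generic line meets the curve in up to 2 points.
2. From the visible intercepts: it crosses the y-axis at the gridline y = -1; no x-intercept at any integer in the box.
3. Together with the visible shape, these determine p as stated.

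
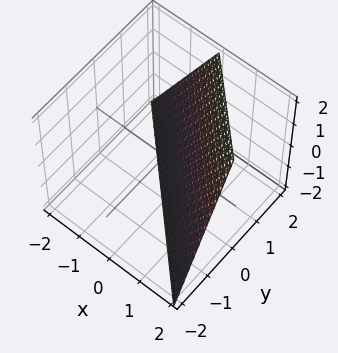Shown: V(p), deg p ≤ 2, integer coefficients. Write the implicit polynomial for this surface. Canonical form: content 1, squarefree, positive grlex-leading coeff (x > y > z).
1. The degree is 1 — the surface is flat (a plane).
2. Checking where it meets the axes: it crosses the y-axis at the gridline y = 1; it meets the z-axis at z = -2 (among the integer gridlines).
3. Matching integer coefficients to the picture gives p. Check: (1, 0, 0) on the x-axis lies on the surface, and p(1, 0, 0) = 0. ✓

2*x + 2*y - z - 2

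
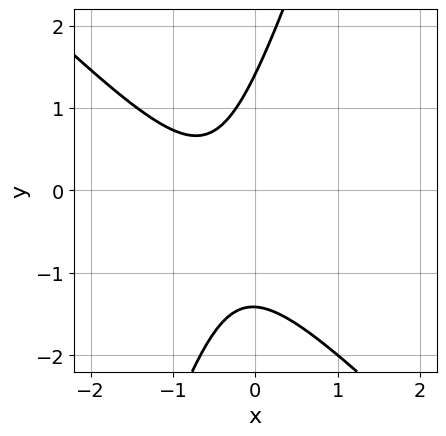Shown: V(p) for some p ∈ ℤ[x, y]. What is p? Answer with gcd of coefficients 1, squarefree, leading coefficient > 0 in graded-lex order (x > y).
deg p = 2. A generic line meets the curve in up to 2 points.
From the axis intercepts and sections: it misses every integer gridline on the x-axis.
Fitting integer coefficients to these (and the overall shape) gives p.

3*x^2 + 2*x*y - y^2 + 3*x + 2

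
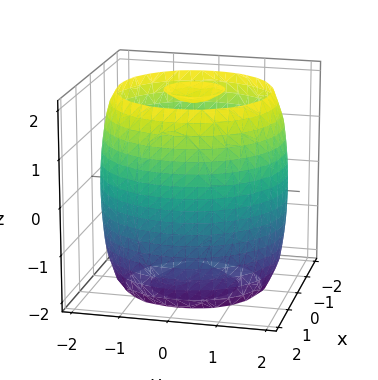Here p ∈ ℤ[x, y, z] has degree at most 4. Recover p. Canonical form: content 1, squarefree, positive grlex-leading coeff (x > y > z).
(a) I count 3 distinct pieces. Treating them together as one polynomial.
(b) deg p = 4. A generic line meets the surface in up to 4 points.
(c) Symmetries: rotational symmetry about the z-axis ⇒ p depends on x, y only through x² + y².
(d) Observable constraints: a circular section at z = 2 has radius between 0 and 1.
(e) Assembling these constraints gives the stated polynomial.

x^4 + 2*x^2*y^2 + y^4 - 3*x^2 - 3*y^2 + z^2 - 3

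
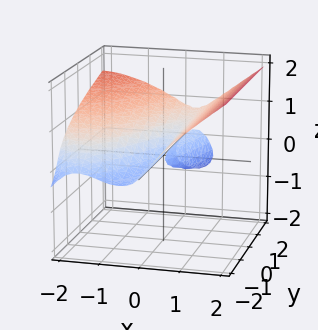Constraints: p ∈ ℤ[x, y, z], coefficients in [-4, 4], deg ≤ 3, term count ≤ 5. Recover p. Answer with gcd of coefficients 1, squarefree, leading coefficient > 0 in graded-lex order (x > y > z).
x^3 - 3*z^3 + 3*x^2 - x*y + y*z

First, the picture has 2 separate pieces. They look like related sheets of one shape, so recover p as a whole.
Next, deg p = 3. No degree-2 surface has this shape.
Next, observable constraints: every point of the y-axis in the box is on the surface; it crosses the z-axis at the gridline z = 0; it crosses the x-axis at the gridline x = 0.
Finally, solving for integer coefficients yields p as stated.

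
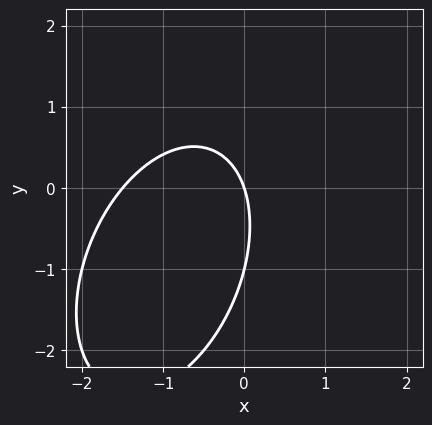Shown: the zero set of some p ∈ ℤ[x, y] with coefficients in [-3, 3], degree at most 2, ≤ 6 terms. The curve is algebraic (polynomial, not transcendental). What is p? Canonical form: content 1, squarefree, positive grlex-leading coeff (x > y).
2*x^2 - x*y + y^2 + 3*x + y

The degree is 2 — a generic line meets the curve in up to 2 points.
From the visible intercepts: it meets the x-axis at x = 0 (among the integer gridlines); the y-axis gridline crossings are at y ∈ {-1, 0}.
Solving for integer coefficients yields p as stated.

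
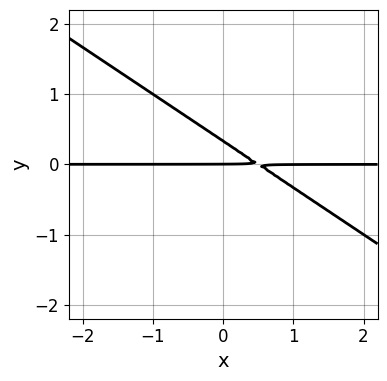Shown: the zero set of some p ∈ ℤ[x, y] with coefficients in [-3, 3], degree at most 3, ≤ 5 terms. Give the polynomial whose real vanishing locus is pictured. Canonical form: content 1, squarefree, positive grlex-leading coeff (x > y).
Degree: no degree-1 curve has this shape, so deg p = 2.
Checking where it meets the axes: it crosses the y-axis at the gridline y = 0; the visible x-axis segment lies entirely on the curve.
Matching integer coefficients to the picture gives p.

2*x*y + 3*y^2 - y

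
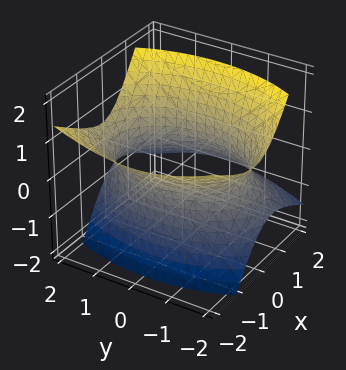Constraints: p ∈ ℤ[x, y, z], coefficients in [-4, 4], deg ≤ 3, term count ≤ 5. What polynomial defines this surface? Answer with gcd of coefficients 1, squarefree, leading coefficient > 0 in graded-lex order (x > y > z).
(a) deg p = 2. A generic line meets the surface in up to 2 points.
(b) Checking where it meets the axes: it misses every integer gridline on the z-axis.
(c) Together with the visible shape, these determine p as stated.

2*x^2 + 2*x*z + y^2 - 2*z^2 - 3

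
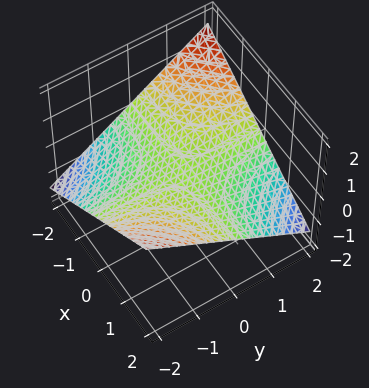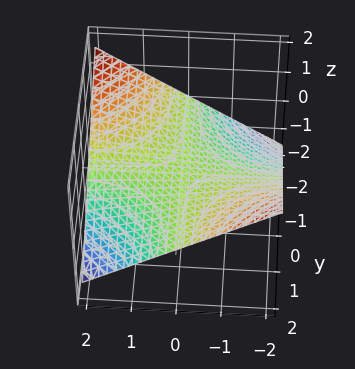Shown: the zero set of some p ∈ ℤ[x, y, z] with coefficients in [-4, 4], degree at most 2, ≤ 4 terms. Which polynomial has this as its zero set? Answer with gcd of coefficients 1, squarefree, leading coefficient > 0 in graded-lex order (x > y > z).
1. deg p = 2.
2. Against the integer gridlines: one z-axis crossing is at z = 0; every point of the x-axis in the box is on the surface; every point of the y-axis in the box is on the surface.
3. Matching integer coefficients to the picture gives p.

x*y + 3*z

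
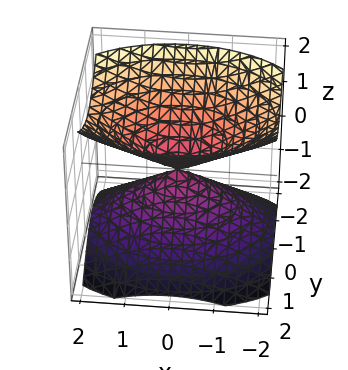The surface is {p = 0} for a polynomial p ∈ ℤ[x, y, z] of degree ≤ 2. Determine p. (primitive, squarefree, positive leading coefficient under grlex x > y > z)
First, there are 2 components. Treating them together as one polynomial.
Then, degree: two nappes meeting at a single point; a quadric, so deg p = 2.
Then, symmetries: mirror symmetry x ↦ −x ⇒ only even powers of x; it's symmetric under y → −y, forcing even powers of y; the z ↦ −z reflection is a symmetry, so z appears only in even powers.
Then, against the integer gridlines: it meets the y-axis at y = 0 (among the integer gridlines); it meets the x-axis at x = 0 (among the integer gridlines).
Finally, together with the visible shape, these determine p as stated.

x^2 + 2*y^2 - 2*z^2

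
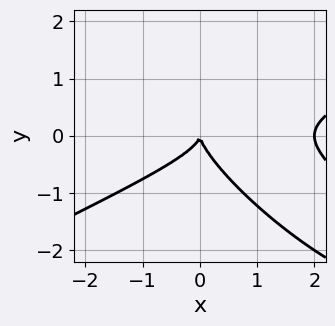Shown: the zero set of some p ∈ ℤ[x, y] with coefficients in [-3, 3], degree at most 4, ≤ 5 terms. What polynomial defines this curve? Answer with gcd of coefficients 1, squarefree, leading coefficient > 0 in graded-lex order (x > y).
1. The degree is 3 — the shape is more complex than any degree-2 curve.
2. From the axis intercepts and sections: it crosses the y-axis at the gridline y = 0; among the integer gridlines, it crosses the x-axis at x ∈ {0, 2}.
3. The integer polynomial consistent with all of this is the stated p.

x^3 - 3*x*y^2 - 3*y^3 - 2*x^2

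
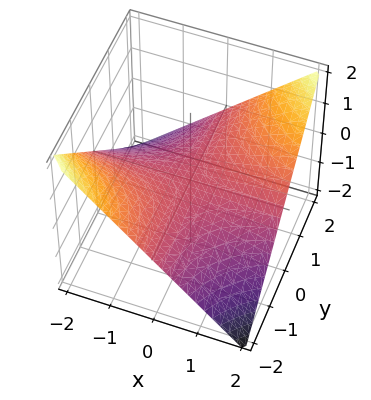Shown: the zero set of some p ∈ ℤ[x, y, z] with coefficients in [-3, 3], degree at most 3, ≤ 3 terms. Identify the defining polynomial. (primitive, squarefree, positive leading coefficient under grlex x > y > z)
x*y - 2*z

1. The degree is 2 — a saddle surface; a quadric.
2. From the axis intercepts and sections: every point of the x-axis in the box is on the surface; one z-axis crossing is at z = 0.
3. Solving for integer coefficients yields p as stated. Check: (0, 2, 0) on the y-axis lies on the surface, and p(0, 2, 0) = 0. ✓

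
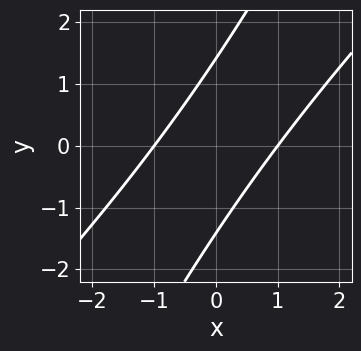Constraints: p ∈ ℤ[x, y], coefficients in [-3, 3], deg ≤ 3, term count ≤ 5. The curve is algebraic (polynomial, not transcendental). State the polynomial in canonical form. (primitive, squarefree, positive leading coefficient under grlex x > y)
deg p = 2. No degree-1 curve has this shape.
From the axis intercepts and sections: among the integer gridlines, it crosses the x-axis at x ∈ {-1, 1}.
Matching integer coefficients to the picture gives p.

2*x^2 - 3*x*y + y^2 - 2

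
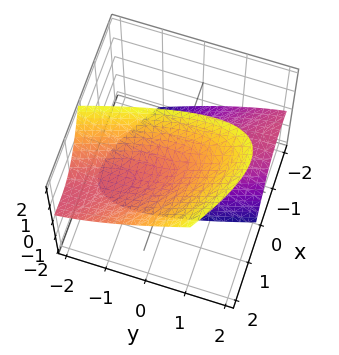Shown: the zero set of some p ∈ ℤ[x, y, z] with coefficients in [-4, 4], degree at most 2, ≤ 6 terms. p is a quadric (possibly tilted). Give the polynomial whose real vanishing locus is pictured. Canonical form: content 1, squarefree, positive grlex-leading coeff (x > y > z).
2*x^2 + 3*x*y - 3*x*z + y^2 - z^2 + 1

(a) The picture has 2 separate pieces. Treating them together as one polynomial.
(b) Degree: no degree-1 surface has this shape, so deg p = 2.
(c) Reading off the gridlines: the z-axis gridline crossings are at z ∈ {-1, 1}; no y-intercept at any integer in the box.
(d) Matching integer coefficients to the picture gives p.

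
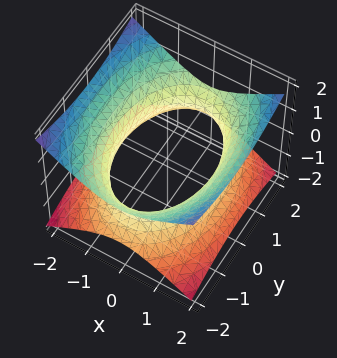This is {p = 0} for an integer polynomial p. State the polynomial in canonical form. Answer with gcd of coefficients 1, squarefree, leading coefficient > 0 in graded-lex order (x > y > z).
1. Degree: one connected sheet with a waist; a quadric, so deg p = 2.
2. Symmetries: it's symmetric under x → −x, forcing even powers of x; mirror symmetry y ↦ −y ⇒ only even powers of y; it's symmetric under z → −z, forcing even powers of z.
3. From the visible intercepts: it misses every integer gridline on the z-axis.
4. The integer polynomial consistent with all of this is the stated p.

2*x^2 + y^2 - 3*z^2 - 3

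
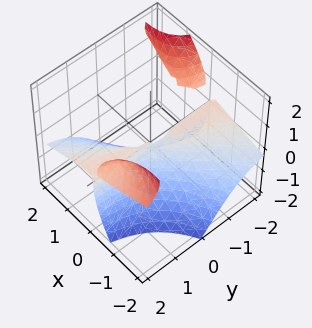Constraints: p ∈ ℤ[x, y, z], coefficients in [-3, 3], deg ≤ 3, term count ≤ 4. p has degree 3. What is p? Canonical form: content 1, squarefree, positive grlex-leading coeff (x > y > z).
3*x*y*z + z^3 + 2*x^2 - x*y

1. There are 3 components.
2. Degree: the shape is more complex than any degree-2 surface, so deg p = 3.
3. Reading off the gridlines: it crosses the x-axis at the gridline x = 0; the visible y-axis segment lies entirely on the surface; it meets the z-axis at z = 0 (among the integer gridlines).
4. The integer polynomial consistent with all of this is the stated p.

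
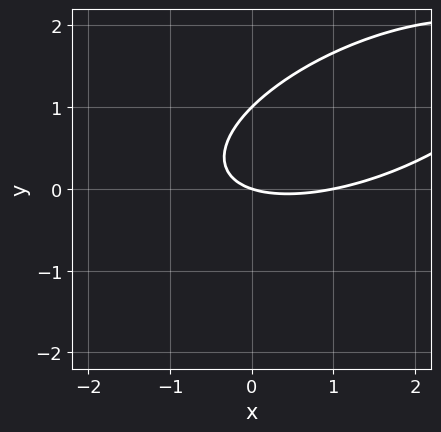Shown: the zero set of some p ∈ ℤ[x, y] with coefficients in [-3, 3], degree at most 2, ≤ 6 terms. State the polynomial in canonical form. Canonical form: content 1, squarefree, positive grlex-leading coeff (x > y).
x^2 - 2*x*y + 3*y^2 - x - 3*y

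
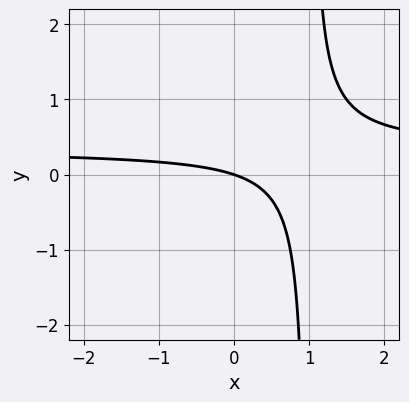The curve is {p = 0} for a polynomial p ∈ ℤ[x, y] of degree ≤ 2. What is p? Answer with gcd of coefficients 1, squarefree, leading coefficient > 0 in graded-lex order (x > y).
Degree: the shape is more complex than any degree-1 curve, so deg p = 2.
From the visible intercepts: it crosses the x-axis at the gridline x = 0; it crosses the y-axis at the gridline y = 0.
Matching integer coefficients to the picture gives p.

3*x*y - x - 3*y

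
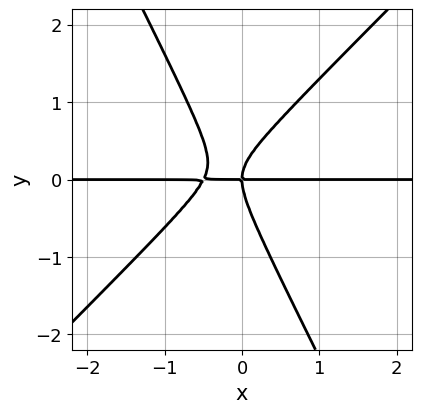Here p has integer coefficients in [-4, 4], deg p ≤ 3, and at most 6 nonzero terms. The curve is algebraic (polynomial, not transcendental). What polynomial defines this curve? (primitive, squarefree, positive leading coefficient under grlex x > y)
2*x^2*y - x*y^2 - y^3 + x*y

The degree is 3 — no degree-2 curve has this shape.
Observable constraints: it meets the y-axis at y = 0 (among the integer gridlines); the visible x-axis segment lies entirely on the curve.
The integer polynomial consistent with all of this is the stated p.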